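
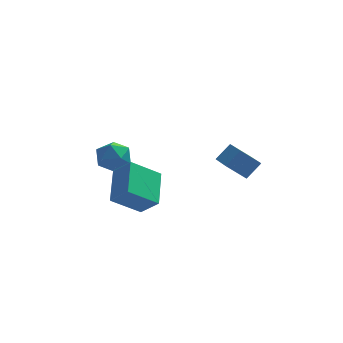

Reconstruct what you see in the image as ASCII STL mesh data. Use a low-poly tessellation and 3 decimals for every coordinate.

solid 
facet normal -0.441 0.335 0.833
outer loop
vertex -4.18 1.774 0.233
vertex -3.415 1.327 0.818
vertex -3.305 2.326 0.474
endloop
endfacet
facet normal -0.566 0.773 0.285
outer loop
vertex -4.18 1.774 0.233
vertex -3.305 2.326 0.474
vertex -3.717 2.384 -0.503
endloop
endfacet
facet normal -0.888 0.397 -0.230
outer loop
vertex -4.18 1.774 0.233
vertex -3.717 2.384 -0.503
vertex -4.081 1.42 -0.763
endloop
endfacet
facet normal -0.962 -0.273 0.002
outer loop
vertex -4.18 1.774 0.233
vertex -4.081 1.42 -0.763
vertex -3.894 0.767 0.053
endloop
endfacet
facet normal -0.685 -0.312 0.658
outer loop
vertex -4.18 1.774 0.233
vertex -3.894 0.767 0.053
vertex -3.415 1.327 0.818
endloop
endfacet
facet normal 0.063 0.997 0.032
outer loop
vertex -3.717 2.384 -0.503
vertex -3.305 2.326 0.474
vertex -2.666 2.313 -0.373
endloop
endfacet
facet normal 0.266 0.287 0.920
outer loop
vertex -3.305 2.326 0.474
vertex -3.415 1.327 0.818
vertex -2.479 1.66 0.443
endloop
endfacet
facet normal -0.130 -0.759 0.637
outer loop
vertex -3.415 1.327 0.818
vertex -3.894 0.767 0.053
vertex -2.843 0.696 0.183
endloop
endfacet
facet normal -0.578 -0.697 -0.425
outer loop
vertex -3.894 0.767 0.053
vertex -4.081 1.42 -0.763
vertex -3.255 0.754 -0.794
endloop
endfacet
facet normal -0.458 0.389 -0.799
outer loop
vertex -4.081 1.42 -0.763
vertex -3.717 2.384 -0.503
vertex -3.145 1.753 -1.138
endloop
endfacet
facet normal 0.962 0.273 -0.002
outer loop
vertex -2.38 1.306 -0.553
vertex -2.666 2.313 -0.373
vertex -2.479 1.66 0.443
endloop
endfacet
facet normal 0.888 -0.397 0.230
outer loop
vertex -2.38 1.306 -0.553
vertex -2.479 1.66 0.443
vertex -2.843 0.696 0.183
endloop
endfacet
facet normal 0.566 -0.773 -0.285
outer loop
vertex -2.38 1.306 -0.553
vertex -2.843 0.696 0.183
vertex -3.255 0.754 -0.794
endloop
endfacet
facet normal 0.441 -0.335 -0.833
outer loop
vertex -2.38 1.306 -0.553
vertex -3.255 0.754 -0.794
vertex -3.145 1.753 -1.138
endloop
endfacet
facet normal 0.685 0.312 -0.658
outer loop
vertex -2.38 1.306 -0.553
vertex -3.145 1.753 -1.138
vertex -2.666 2.313 -0.373
endloop
endfacet
facet normal 0.578 0.697 0.425
outer loop
vertex -2.479 1.66 0.443
vertex -2.666 2.313 -0.373
vertex -3.305 2.326 0.474
endloop
endfacet
facet normal 0.458 -0.389 0.799
outer loop
vertex -2.843 0.696 0.183
vertex -2.479 1.66 0.443
vertex -3.415 1.327 0.818
endloop
endfacet
facet normal -0.063 -0.997 -0.032
outer loop
vertex -3.255 0.754 -0.794
vertex -2.843 0.696 0.183
vertex -3.894 0.767 0.053
endloop
endfacet
facet normal -0.266 -0.287 -0.920
outer loop
vertex -3.145 1.753 -1.138
vertex -3.255 0.754 -0.794
vertex -4.081 1.42 -0.763
endloop
endfacet
facet normal 0.130 0.759 -0.637
outer loop
vertex -2.666 2.313 -0.373
vertex -3.145 1.753 -1.138
vertex -3.717 2.384 -0.503
endloop
endfacet
facet normal -0.644 0.356 -0.677
outer loop
vertex -3.049 -3.027 1.477
vertex -1.581 -2.52 0.348
vertex -3.114 -4.945 0.531
endloop
endfacet
facet normal -0.764 -0.264 0.588
outer loop
vertex -2.219 -5.44 1.472
vertex -3.049 -3.027 1.477
vertex -3.114 -4.945 0.531
endloop
endfacet
facet normal -0.644 0.356 -0.677
outer loop
vertex -3.114 -4.945 0.531
vertex -1.581 -2.52 0.348
vertex -1.646 -4.438 -0.598
endloop
endfacet
facet normal -0.031 -0.896 -0.442
outer loop
vertex -1.646 -4.438 -0.598
vertex -2.219 -5.44 1.472
vertex -3.114 -4.945 0.531
endloop
endfacet
facet normal 0.031 0.896 0.442
outer loop
vertex -3.049 -3.027 1.477
vertex -0.686 -3.015 1.289
vertex -1.581 -2.52 0.348
endloop
endfacet
facet normal -0.764 -0.264 0.588
outer loop
vertex -2.154 -3.522 2.418
vertex -3.049 -3.027 1.477
vertex -2.219 -5.44 1.472
endloop
endfacet
facet normal 0.031 0.896 0.442
outer loop
vertex -2.154 -3.522 2.418
vertex -0.686 -3.015 1.289
vertex -3.049 -3.027 1.477
endloop
endfacet
facet normal 0.764 0.264 -0.588
outer loop
vertex -1.581 -2.52 0.348
vertex -0.686 -3.015 1.289
vertex -1.646 -4.438 -0.598
endloop
endfacet
facet normal -0.031 -0.896 -0.442
outer loop
vertex -0.751 -4.933 0.343
vertex -2.219 -5.44 1.472
vertex -1.646 -4.438 -0.598
endloop
endfacet
facet normal 0.764 0.264 -0.588
outer loop
vertex -1.646 -4.438 -0.598
vertex -0.686 -3.015 1.289
vertex -0.751 -4.933 0.343
endloop
endfacet
facet normal 0.644 -0.356 0.677
outer loop
vertex -0.751 -4.933 0.343
vertex -2.154 -3.522 2.418
vertex -2.219 -5.44 1.472
endloop
endfacet
facet normal 0.644 -0.356 0.677
outer loop
vertex -0.686 -3.015 1.289
vertex -2.154 -3.522 2.418
vertex -0.751 -4.933 0.343
endloop
endfacet
facet normal -0.604 -0.380 -0.700
outer loop
vertex 2.491 -3.444 2.128
vertex 1.999 -1.873 1.701
vertex 3.508 -3.375 1.213
endloop
endfacet
facet normal 0.289 -0.924 0.252
outer loop
vertex 4.221 -2.927 2.039
vertex 2.491 -3.444 2.128
vertex 3.508 -3.375 1.213
endloop
endfacet
facet normal -0.605 -0.380 -0.700
outer loop
vertex 3.508 -3.375 1.213
vertex 1.999 -1.873 1.701
vertex 3.016 -1.804 0.785
endloop
endfacet
facet normal 0.742 0.050 -0.668
outer loop
vertex 3.016 -1.804 0.785
vertex 4.221 -2.927 2.039
vertex 3.508 -3.375 1.213
endloop
endfacet
facet normal -0.742 -0.051 0.668
outer loop
vertex 2.491 -3.444 2.128
vertex 2.712 -1.425 2.527
vertex 1.999 -1.873 1.701
endloop
endfacet
facet normal 0.289 -0.924 0.251
outer loop
vertex 3.204 -2.996 2.955
vertex 2.491 -3.444 2.128
vertex 4.221 -2.927 2.039
endloop
endfacet
facet normal -0.743 -0.051 0.668
outer loop
vertex 3.204 -2.996 2.955
vertex 2.712 -1.425 2.527
vertex 2.491 -3.444 2.128
endloop
endfacet
facet normal -0.289 0.924 -0.251
outer loop
vertex 1.999 -1.873 1.701
vertex 2.712 -1.425 2.527
vertex 3.016 -1.804 0.785
endloop
endfacet
facet normal 0.743 0.051 -0.668
outer loop
vertex 3.729 -1.356 1.612
vertex 4.221 -2.927 2.039
vertex 3.016 -1.804 0.785
endloop
endfacet
facet normal -0.289 0.924 -0.251
outer loop
vertex 3.016 -1.804 0.785
vertex 2.712 -1.425 2.527
vertex 3.729 -1.356 1.612
endloop
endfacet
facet normal 0.605 0.380 0.700
outer loop
vertex 3.729 -1.356 1.612
vertex 3.204 -2.996 2.955
vertex 4.221 -2.927 2.039
endloop
endfacet
facet normal 0.604 0.380 0.700
outer loop
vertex 2.712 -1.425 2.527
vertex 3.204 -2.996 2.955
vertex 3.729 -1.356 1.612
endloop
endfacet

endsolid


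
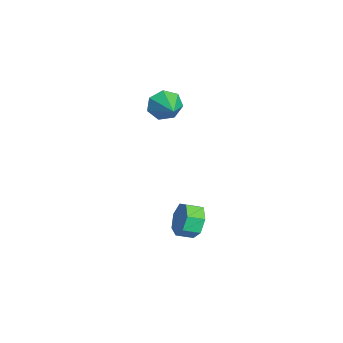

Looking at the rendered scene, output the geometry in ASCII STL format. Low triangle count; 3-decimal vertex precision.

solid 
facet normal -0.090 0.933 -0.349
outer loop
vertex 0.713 0.302 -4.839
vertex 0.125 0.561 -3.996
vertex 1.177 0.619 -4.111
endloop
endfacet
facet normal 0.859 -0.105 -0.502
outer loop
vertex 0.713 0.302 -4.839
vertex 1.177 0.619 -4.111
vertex 0.804 -0.64 -4.486
endloop
endfacet
facet normal 0.859 -0.105 -0.501
outer loop
vertex 0.804 -0.64 -4.486
vertex 1.177 0.619 -4.111
vertex 1.267 -0.323 -3.758
endloop
endfacet
facet normal 0.089 -0.933 0.349
outer loop
vertex 0.804 -0.64 -4.486
vertex 1.267 -0.323 -3.758
vertex 0.215 -0.381 -3.644
endloop
endfacet
facet normal -0.090 0.933 -0.350
outer loop
vertex 1.177 0.619 -4.111
vertex 0.125 0.561 -3.996
vertex 0.848 0.893 -3.296
endloop
endfacet
facet normal 0.930 0.204 0.307
outer loop
vertex 1.177 0.619 -4.111
vertex 0.848 0.893 -3.296
vertex 1.267 -0.323 -3.758
endloop
endfacet
facet normal 0.930 0.204 0.306
outer loop
vertex 1.267 -0.323 -3.758
vertex 0.848 0.893 -3.296
vertex 0.939 -0.049 -2.944
endloop
endfacet
facet normal 0.089 -0.933 0.350
outer loop
vertex 1.267 -0.323 -3.758
vertex 0.939 -0.049 -2.944
vertex 0.215 -0.381 -3.644
endloop
endfacet
facet normal -0.090 0.933 -0.349
outer loop
vertex 0.848 0.893 -3.296
vertex 0.125 0.561 -3.996
vertex -0.025 0.916 -3.009
endloop
endfacet
facet normal 0.300 0.359 0.884
outer loop
vertex 0.848 0.893 -3.296
vertex -0.025 0.916 -3.009
vertex 0.939 -0.049 -2.944
endloop
endfacet
facet normal 0.301 0.360 0.883
outer loop
vertex 0.939 -0.049 -2.944
vertex -0.025 0.916 -3.009
vertex 0.065 -0.026 -2.656
endloop
endfacet
facet normal 0.090 -0.933 0.349
outer loop
vertex 0.939 -0.049 -2.944
vertex 0.065 -0.026 -2.656
vertex 0.215 -0.381 -3.644
endloop
endfacet
facet normal -0.089 0.933 -0.349
outer loop
vertex -0.025 0.916 -3.009
vertex 0.125 0.561 -3.996
vertex -0.786 0.673 -3.465
endloop
endfacet
facet normal -0.555 0.245 0.795
outer loop
vertex -0.025 0.916 -3.009
vertex -0.786 0.673 -3.465
vertex 0.065 -0.026 -2.656
endloop
endfacet
facet normal -0.555 0.244 0.795
outer loop
vertex 0.065 -0.026 -2.656
vertex -0.786 0.673 -3.465
vertex -0.695 -0.269 -3.112
endloop
endfacet
facet normal 0.089 -0.933 0.349
outer loop
vertex 0.065 -0.026 -2.656
vertex -0.695 -0.269 -3.112
vertex 0.215 -0.381 -3.644
endloop
endfacet
facet normal -0.089 0.933 -0.350
outer loop
vertex -0.786 0.673 -3.465
vertex 0.125 0.561 -3.996
vertex -0.861 0.345 -4.321
endloop
endfacet
facet normal -0.993 -0.055 0.108
outer loop
vertex -0.786 0.673 -3.465
vertex -0.861 0.345 -4.321
vertex -0.695 -0.269 -3.112
endloop
endfacet
facet normal -0.993 -0.055 0.108
outer loop
vertex -0.695 -0.269 -3.112
vertex -0.861 0.345 -4.321
vertex -0.77 -0.597 -3.969
endloop
endfacet
facet normal 0.089 -0.933 0.349
outer loop
vertex -0.695 -0.269 -3.112
vertex -0.77 -0.597 -3.969
vertex 0.215 -0.381 -3.644
endloop
endfacet
facet normal -0.089 0.933 -0.349
outer loop
vertex -0.861 0.345 -4.321
vertex 0.125 0.561 -3.996
vertex -0.194 0.18 -4.933
endloop
endfacet
facet normal -0.683 -0.313 -0.660
outer loop
vertex -0.861 0.345 -4.321
vertex -0.194 0.18 -4.933
vertex -0.77 -0.597 -3.969
endloop
endfacet
facet normal -0.682 -0.313 -0.660
outer loop
vertex -0.77 -0.597 -3.969
vertex -0.194 0.18 -4.933
vertex -0.103 -0.762 -4.58
endloop
endfacet
facet normal 0.089 -0.933 0.349
outer loop
vertex -0.77 -0.597 -3.969
vertex -0.103 -0.762 -4.58
vertex 0.215 -0.381 -3.644
endloop
endfacet
facet normal -0.089 0.933 -0.349
outer loop
vertex -0.194 0.18 -4.933
vertex 0.125 0.561 -3.996
vertex 0.713 0.302 -4.839
endloop
endfacet
facet normal 0.142 -0.335 -0.931
outer loop
vertex -0.194 0.18 -4.933
vertex 0.713 0.302 -4.839
vertex -0.103 -0.762 -4.58
endloop
endfacet
facet normal 0.142 -0.335 -0.931
outer loop
vertex -0.103 -0.762 -4.58
vertex 0.713 0.302 -4.839
vertex 0.804 -0.64 -4.486
endloop
endfacet
facet normal 0.089 -0.933 0.349
outer loop
vertex -0.103 -0.762 -4.58
vertex 0.804 -0.64 -4.486
vertex 0.215 -0.381 -3.644
endloop
endfacet
facet normal -0.937 -0.171 -0.306
outer loop
vertex -2.998 -1.153 2.002
vertex -3.35 -0.781 2.873
vertex -3.158 -0.291 2.01
endloop
endfacet
facet normal 0.697 0.136 -0.704
outer loop
vertex -2.998 -1.153 2.002
vertex -3.158 -0.291 2.01
vertex -1.71 -0.479 3.407
endloop
endfacet
facet normal -0.937 -0.171 -0.306
outer loop
vertex -3.158 -0.291 2.01
vertex -3.35 -0.781 2.873
vertex -3.463 0.202 2.668
endloop
endfacet
facet normal 0.470 0.797 -0.380
outer loop
vertex -3.158 -0.291 2.01
vertex -3.463 0.202 2.668
vertex -1.71 -0.479 3.407
endloop
endfacet
facet normal -0.937 -0.171 -0.305
outer loop
vertex -3.463 0.202 2.668
vertex -3.35 -0.781 2.873
vertex -3.682 -0.045 3.48
endloop
endfacet
facet normal 0.214 0.917 0.337
outer loop
vertex -3.463 0.202 2.668
vertex -3.682 -0.045 3.48
vertex -1.71 -0.479 3.407
endloop
endfacet
facet normal -0.937 -0.171 -0.305
outer loop
vertex -3.682 -0.045 3.48
vertex -3.35 -0.781 2.873
vertex -3.651 -0.846 3.835
endloop
endfacet
facet normal 0.123 0.406 0.906
outer loop
vertex -3.682 -0.045 3.48
vertex -3.651 -0.846 3.835
vertex -1.71 -0.479 3.407
endloop
endfacet
facet normal -0.937 -0.173 -0.305
outer loop
vertex -3.651 -0.846 3.835
vertex -3.35 -0.781 2.873
vertex -3.392 -1.597 3.465
endloop
endfacet
facet normal 0.264 -0.351 0.898
outer loop
vertex -3.651 -0.846 3.835
vertex -3.392 -1.597 3.465
vertex -1.71 -0.479 3.407
endloop
endfacet
facet normal -0.937 -0.173 -0.304
outer loop
vertex -3.392 -1.597 3.465
vertex -3.35 -0.781 2.873
vertex -3.102 -1.734 2.65
endloop
endfacet
facet normal 0.532 -0.784 0.321
outer loop
vertex -3.392 -1.597 3.465
vertex -3.102 -1.734 2.65
vertex -1.71 -0.479 3.407
endloop
endfacet
facet normal -0.937 -0.172 -0.305
outer loop
vertex -3.102 -1.734 2.65
vertex -3.35 -0.781 2.873
vertex -2.998 -1.153 2.002
endloop
endfacet
facet normal 0.724 -0.567 -0.392
outer loop
vertex -3.102 -1.734 2.65
vertex -2.998 -1.153 2.002
vertex -1.71 -0.479 3.407
endloop
endfacet

endsolid


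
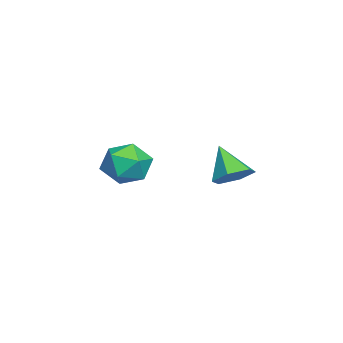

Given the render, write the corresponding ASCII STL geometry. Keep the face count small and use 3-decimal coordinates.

solid 
facet normal 0.459 0.426 -0.780
outer loop
vertex 2.778 1.962 1.487
vertex 2.465 2.466 1.578
vertex 2.995 2.389 1.848
endloop
endfacet
facet normal 0.539 -0.686 0.488
outer loop
vertex 2.778 1.962 1.487
vertex 2.995 2.389 1.848
vertex 1.955 1.994 2.442
endloop
endfacet
facet normal 0.459 0.425 -0.780
outer loop
vertex 2.995 2.389 1.848
vertex 2.465 2.466 1.578
vertex 2.683 2.893 1.939
endloop
endfacet
facet normal 0.456 0.123 0.881
outer loop
vertex 2.995 2.389 1.848
vertex 2.683 2.893 1.939
vertex 1.955 1.994 2.442
endloop
endfacet
facet normal 0.460 0.424 -0.780
outer loop
vertex 2.683 2.893 1.939
vertex 2.465 2.466 1.578
vertex 2.153 2.97 1.668
endloop
endfacet
facet normal -0.279 0.631 0.724
outer loop
vertex 2.683 2.893 1.939
vertex 2.153 2.97 1.668
vertex 1.955 1.994 2.442
endloop
endfacet
facet normal 0.462 0.425 -0.779
outer loop
vertex 2.153 2.97 1.668
vertex 2.465 2.466 1.578
vertex 1.936 2.544 1.307
endloop
endfacet
facet normal -0.929 0.326 0.174
outer loop
vertex 2.153 2.97 1.668
vertex 1.936 2.544 1.307
vertex 1.955 1.994 2.442
endloop
endfacet
facet normal 0.461 0.426 -0.778
outer loop
vertex 1.936 2.544 1.307
vertex 2.465 2.466 1.578
vertex 2.248 2.04 1.216
endloop
endfacet
facet normal -0.847 -0.484 -0.221
outer loop
vertex 1.936 2.544 1.307
vertex 2.248 2.04 1.216
vertex 1.955 1.994 2.442
endloop
endfacet
facet normal 0.461 0.427 -0.778
outer loop
vertex 2.248 2.04 1.216
vertex 2.465 2.466 1.578
vertex 2.778 1.962 1.487
endloop
endfacet
facet normal -0.113 -0.992 -0.064
outer loop
vertex 2.248 2.04 1.216
vertex 2.778 1.962 1.487
vertex 1.955 1.994 2.442
endloop
endfacet
facet normal 0.103 0.741 0.664
outer loop
vertex 0.567 0.008 1.382
vertex 0.699 -0.507 1.936
vertex 1.284 -0.223 1.528
endloop
endfacet
facet normal 0.304 0.953 0.013
outer loop
vertex 0.567 0.008 1.382
vertex 1.284 -0.223 1.528
vertex 1.049 -0.138 0.803
endloop
endfacet
facet normal -0.250 0.869 -0.427
outer loop
vertex 0.567 0.008 1.382
vertex 1.049 -0.138 0.803
vertex 0.318 -0.369 0.761
endloop
endfacet
facet normal -0.795 0.605 -0.049
outer loop
vertex 0.567 0.008 1.382
vertex 0.318 -0.369 0.761
vertex 0.102 -0.596 1.462
endloop
endfacet
facet normal -0.576 0.526 0.626
outer loop
vertex 0.567 0.008 1.382
vertex 0.102 -0.596 1.462
vertex 0.699 -0.507 1.936
endloop
endfacet
facet normal 0.829 0.520 -0.208
outer loop
vertex 1.049 -0.138 0.803
vertex 1.284 -0.223 1.528
vertex 1.478 -0.744 0.998
endloop
endfacet
facet normal 0.503 0.179 0.846
outer loop
vertex 1.284 -0.223 1.528
vertex 0.699 -0.507 1.936
vertex 1.262 -0.971 1.699
endloop
endfacet
facet normal -0.597 -0.170 0.784
outer loop
vertex 0.699 -0.507 1.936
vertex 0.102 -0.596 1.462
vertex 0.531 -1.202 1.657
endloop
endfacet
facet normal -0.951 -0.042 -0.307
outer loop
vertex 0.102 -0.596 1.462
vertex 0.318 -0.369 0.761
vertex 0.296 -1.117 0.932
endloop
endfacet
facet normal -0.069 0.386 -0.920
outer loop
vertex 0.318 -0.369 0.761
vertex 1.049 -0.138 0.803
vertex 0.881 -0.833 0.524
endloop
endfacet
facet normal 0.795 -0.605 0.049
outer loop
vertex 1.013 -1.348 1.078
vertex 1.478 -0.744 0.998
vertex 1.262 -0.971 1.699
endloop
endfacet
facet normal 0.250 -0.869 0.427
outer loop
vertex 1.013 -1.348 1.078
vertex 1.262 -0.971 1.699
vertex 0.531 -1.202 1.657
endloop
endfacet
facet normal -0.304 -0.953 -0.013
outer loop
vertex 1.013 -1.348 1.078
vertex 0.531 -1.202 1.657
vertex 0.296 -1.117 0.932
endloop
endfacet
facet normal -0.103 -0.741 -0.664
outer loop
vertex 1.013 -1.348 1.078
vertex 0.296 -1.117 0.932
vertex 0.881 -0.833 0.524
endloop
endfacet
facet normal 0.576 -0.526 -0.626
outer loop
vertex 1.013 -1.348 1.078
vertex 0.881 -0.833 0.524
vertex 1.478 -0.744 0.998
endloop
endfacet
facet normal 0.951 0.042 0.307
outer loop
vertex 1.262 -0.971 1.699
vertex 1.478 -0.744 0.998
vertex 1.284 -0.223 1.528
endloop
endfacet
facet normal 0.069 -0.386 0.920
outer loop
vertex 0.531 -1.202 1.657
vertex 1.262 -0.971 1.699
vertex 0.699 -0.507 1.936
endloop
endfacet
facet normal -0.829 -0.520 0.208
outer loop
vertex 0.296 -1.117 0.932
vertex 0.531 -1.202 1.657
vertex 0.102 -0.596 1.462
endloop
endfacet
facet normal -0.503 -0.179 -0.846
outer loop
vertex 0.881 -0.833 0.524
vertex 0.296 -1.117 0.932
vertex 0.318 -0.369 0.761
endloop
endfacet
facet normal 0.597 0.170 -0.784
outer loop
vertex 1.478 -0.744 0.998
vertex 0.881 -0.833 0.524
vertex 1.049 -0.138 0.803
endloop
endfacet

endsolid


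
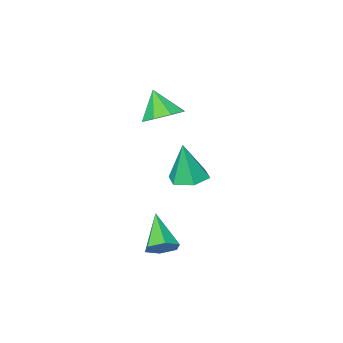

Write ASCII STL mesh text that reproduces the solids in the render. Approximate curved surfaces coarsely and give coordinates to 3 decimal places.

solid 
facet normal -0.126 0.073 -0.989
outer loop
vertex -0.059 -2.673 -1.561
vertex -1.022 -2.814 -1.449
vertex -0.654 -1.906 -1.429
endloop
endfacet
facet normal 0.774 0.546 0.320
outer loop
vertex -0.059 -2.673 -1.561
vertex -0.654 -1.906 -1.429
vertex -0.758 -2.966 0.629
endloop
endfacet
facet normal -0.126 0.073 -0.989
outer loop
vertex -0.654 -1.906 -1.429
vertex -1.022 -2.814 -1.449
vertex -1.618 -2.047 -1.317
endloop
endfacet
facet normal -0.077 0.888 0.453
outer loop
vertex -0.654 -1.906 -1.429
vertex -1.618 -2.047 -1.317
vertex -0.758 -2.966 0.629
endloop
endfacet
facet normal -0.126 0.072 -0.989
outer loop
vertex -1.618 -2.047 -1.317
vertex -1.022 -2.814 -1.449
vertex -1.986 -2.955 -1.336
endloop
endfacet
facet normal -0.804 0.315 0.504
outer loop
vertex -1.618 -2.047 -1.317
vertex -1.986 -2.955 -1.336
vertex -0.758 -2.966 0.629
endloop
endfacet
facet normal -0.127 0.072 -0.989
outer loop
vertex -1.986 -2.955 -1.336
vertex -1.022 -2.814 -1.449
vertex -1.391 -3.722 -1.468
endloop
endfacet
facet normal -0.680 -0.600 0.422
outer loop
vertex -1.986 -2.955 -1.336
vertex -1.391 -3.722 -1.468
vertex -0.758 -2.966 0.629
endloop
endfacet
facet normal -0.127 0.072 -0.989
outer loop
vertex -1.391 -3.722 -1.468
vertex -1.022 -2.814 -1.449
vertex -0.427 -3.581 -1.581
endloop
endfacet
facet normal 0.172 -0.942 0.288
outer loop
vertex -1.391 -3.722 -1.468
vertex -0.427 -3.581 -1.581
vertex -0.758 -2.966 0.629
endloop
endfacet
facet normal -0.126 0.073 -0.989
outer loop
vertex -0.427 -3.581 -1.581
vertex -1.022 -2.814 -1.449
vertex -0.059 -2.673 -1.561
endloop
endfacet
facet normal 0.898 -0.369 0.237
outer loop
vertex -0.427 -3.581 -1.581
vertex -0.059 -2.673 -1.561
vertex -0.758 -2.966 0.629
endloop
endfacet
facet normal -0.009 0.525 -0.851
outer loop
vertex 1.533 -1.823 3.391
vertex 0.683 -2.323 3.091
vertex 0.872 -1.46 3.622
endloop
endfacet
facet normal 0.469 0.335 0.817
outer loop
vertex 1.533 -1.823 3.391
vertex 0.872 -1.46 3.622
vertex 0.697 -3.137 4.409
endloop
endfacet
facet normal -0.008 0.525 -0.851
outer loop
vertex 0.872 -1.46 3.622
vertex 0.683 -2.323 3.091
vertex 0.1 -1.603 3.541
endloop
endfacet
facet normal -0.173 0.433 0.885
outer loop
vertex 0.872 -1.46 3.622
vertex 0.1 -1.603 3.541
vertex 0.697 -3.137 4.409
endloop
endfacet
facet normal -0.008 0.525 -0.851
outer loop
vertex 0.1 -1.603 3.541
vertex 0.683 -2.323 3.091
vertex -0.329 -2.167 3.197
endloop
endfacet
facet normal -0.710 0.117 0.694
outer loop
vertex 0.1 -1.603 3.541
vertex -0.329 -2.167 3.197
vertex 0.697 -3.137 4.409
endloop
endfacet
facet normal -0.008 0.526 -0.850
outer loop
vertex -0.329 -2.167 3.197
vertex 0.683 -2.323 3.091
vertex -0.166 -2.822 2.79
endloop
endfacet
facet normal -0.829 -0.429 0.358
outer loop
vertex -0.329 -2.167 3.197
vertex -0.166 -2.822 2.79
vertex 0.697 -3.137 4.409
endloop
endfacet
facet normal -0.007 0.526 -0.851
outer loop
vertex -0.166 -2.822 2.79
vertex 0.683 -2.323 3.091
vertex 0.495 -3.185 2.56
endloop
endfacet
facet normal -0.460 -0.885 0.073
outer loop
vertex -0.166 -2.822 2.79
vertex 0.495 -3.185 2.56
vertex 0.697 -3.137 4.409
endloop
endfacet
facet normal -0.009 0.526 -0.850
outer loop
vertex 0.495 -3.185 2.56
vertex 0.683 -2.323 3.091
vertex 1.267 -3.042 2.64
endloop
endfacet
facet normal 0.182 -0.983 0.006
outer loop
vertex 0.495 -3.185 2.56
vertex 1.267 -3.042 2.64
vertex 0.697 -3.137 4.409
endloop
endfacet
facet normal -0.008 0.526 -0.850
outer loop
vertex 1.267 -3.042 2.64
vertex 0.683 -2.323 3.091
vertex 1.696 -2.478 2.985
endloop
endfacet
facet normal 0.719 -0.667 0.196
outer loop
vertex 1.267 -3.042 2.64
vertex 1.696 -2.478 2.985
vertex 0.697 -3.137 4.409
endloop
endfacet
facet normal -0.009 0.525 -0.851
outer loop
vertex 1.696 -2.478 2.985
vertex 0.683 -2.323 3.091
vertex 1.533 -1.823 3.391
endloop
endfacet
facet normal 0.838 -0.121 0.532
outer loop
vertex 1.696 -2.478 2.985
vertex 1.533 -1.823 3.391
vertex 0.697 -3.137 4.409
endloop
endfacet
facet normal 0.302 0.716 -0.629
outer loop
vertex 4.083 1.385 -2.454
vertex 3.538 1.865 -2.169
vertex 4.249 1.847 -1.848
endloop
endfacet
facet normal 0.780 -0.582 0.230
outer loop
vertex 4.083 1.385 -2.454
vertex 4.249 1.847 -1.848
vertex 2.942 0.455 -0.931
endloop
endfacet
facet normal 0.302 0.716 -0.629
outer loop
vertex 4.249 1.847 -1.848
vertex 3.538 1.865 -2.169
vertex 3.704 2.327 -1.563
endloop
endfacet
facet normal 0.515 0.078 0.853
outer loop
vertex 4.249 1.847 -1.848
vertex 3.704 2.327 -1.563
vertex 2.942 0.455 -0.931
endloop
endfacet
facet normal 0.304 0.715 -0.629
outer loop
vertex 3.704 2.327 -1.563
vertex 3.538 1.865 -2.169
vertex 2.994 2.346 -1.885
endloop
endfacet
facet normal -0.364 0.428 0.828
outer loop
vertex 3.704 2.327 -1.563
vertex 2.994 2.346 -1.885
vertex 2.942 0.455 -0.931
endloop
endfacet
facet normal 0.304 0.715 -0.629
outer loop
vertex 2.994 2.346 -1.885
vertex 3.538 1.865 -2.169
vertex 2.828 1.884 -2.491
endloop
endfacet
facet normal -0.977 0.117 0.178
outer loop
vertex 2.994 2.346 -1.885
vertex 2.828 1.884 -2.491
vertex 2.942 0.455 -0.931
endloop
endfacet
facet normal 0.304 0.716 -0.628
outer loop
vertex 2.828 1.884 -2.491
vertex 3.538 1.865 -2.169
vertex 3.372 1.403 -2.776
endloop
endfacet
facet normal -0.713 -0.542 -0.445
outer loop
vertex 2.828 1.884 -2.491
vertex 3.372 1.403 -2.776
vertex 2.942 0.455 -0.931
endloop
endfacet
facet normal 0.303 0.717 -0.628
outer loop
vertex 3.372 1.403 -2.776
vertex 3.538 1.865 -2.169
vertex 4.083 1.385 -2.454
endloop
endfacet
facet normal 0.167 -0.892 -0.419
outer loop
vertex 3.372 1.403 -2.776
vertex 4.083 1.385 -2.454
vertex 2.942 0.455 -0.931
endloop
endfacet

endsolid


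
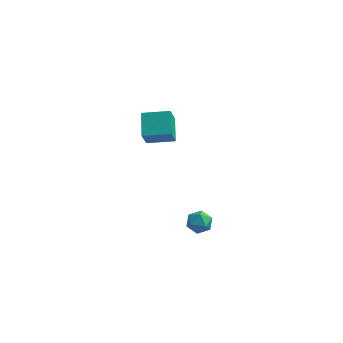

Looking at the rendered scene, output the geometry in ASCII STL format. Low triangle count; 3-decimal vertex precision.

solid 
facet normal -0.967 -0.199 -0.156
outer loop
vertex -4.217 2.491 1.677
vertex -4.636 3.886 2.495
vertex -4.168 3.256 0.399
endloop
endfacet
facet normal 0.251 -0.835 -0.490
outer loop
vertex -2.524 3.594 0.665
vertex -4.217 2.491 1.677
vertex -4.168 3.256 0.399
endloop
endfacet
facet normal -0.967 -0.199 -0.156
outer loop
vertex -4.168 3.256 0.399
vertex -4.636 3.886 2.495
vertex -4.587 4.65 1.217
endloop
endfacet
facet normal 0.033 0.513 -0.858
outer loop
vertex -4.587 4.65 1.217
vertex -2.524 3.594 0.665
vertex -4.168 3.256 0.399
endloop
endfacet
facet normal -0.033 -0.513 0.858
outer loop
vertex -4.217 2.491 1.677
vertex -2.992 4.224 2.761
vertex -4.636 3.886 2.495
endloop
endfacet
facet normal 0.251 -0.835 -0.490
outer loop
vertex -2.573 2.83 1.943
vertex -4.217 2.491 1.677
vertex -2.524 3.594 0.665
endloop
endfacet
facet normal -0.033 -0.513 0.858
outer loop
vertex -2.573 2.83 1.943
vertex -2.992 4.224 2.761
vertex -4.217 2.491 1.677
endloop
endfacet
facet normal -0.251 0.835 0.490
outer loop
vertex -4.636 3.886 2.495
vertex -2.992 4.224 2.761
vertex -4.587 4.65 1.217
endloop
endfacet
facet normal 0.033 0.513 -0.858
outer loop
vertex -2.943 4.989 1.483
vertex -2.524 3.594 0.665
vertex -4.587 4.65 1.217
endloop
endfacet
facet normal -0.251 0.835 0.490
outer loop
vertex -4.587 4.65 1.217
vertex -2.992 4.224 2.761
vertex -2.943 4.989 1.483
endloop
endfacet
facet normal 0.967 0.199 0.156
outer loop
vertex -2.943 4.989 1.483
vertex -2.573 2.83 1.943
vertex -2.524 3.594 0.665
endloop
endfacet
facet normal 0.967 0.199 0.156
outer loop
vertex -2.992 4.224 2.761
vertex -2.573 2.83 1.943
vertex -2.943 4.989 1.483
endloop
endfacet
facet normal -0.639 0.691 0.338
outer loop
vertex 0.254 -3.156 0.404
vertex 0.122 -3.593 1.047
vertex 0.701 -3.057 1.046
endloop
endfacet
facet normal -0.130 0.990 -0.062
outer loop
vertex 0.254 -3.156 0.404
vertex 0.701 -3.057 1.046
vertex 1.033 -3.058 0.33
endloop
endfacet
facet normal -0.154 0.689 -0.708
outer loop
vertex 0.254 -3.156 0.404
vertex 1.033 -3.058 0.33
vertex 0.66 -3.595 -0.111
endloop
endfacet
facet normal -0.677 0.204 -0.708
outer loop
vertex 0.254 -3.156 0.404
vertex 0.66 -3.595 -0.111
vertex 0.097 -3.925 0.332
endloop
endfacet
facet normal -0.977 0.205 -0.061
outer loop
vertex 0.254 -3.156 0.404
vertex 0.097 -3.925 0.332
vertex 0.122 -3.593 1.047
endloop
endfacet
facet normal 0.502 0.833 0.232
outer loop
vertex 1.033 -3.058 0.33
vertex 0.701 -3.057 1.046
vertex 1.383 -3.435 0.928
endloop
endfacet
facet normal -0.322 0.350 0.880
outer loop
vertex 0.701 -3.057 1.046
vertex 0.122 -3.593 1.047
vertex 0.82 -3.765 1.371
endloop
endfacet
facet normal -0.869 -0.437 0.233
outer loop
vertex 0.122 -3.593 1.047
vertex 0.097 -3.925 0.332
vertex 0.447 -4.302 0.93
endloop
endfacet
facet normal -0.383 -0.438 -0.813
outer loop
vertex 0.097 -3.925 0.332
vertex 0.66 -3.595 -0.111
vertex 0.779 -4.303 0.214
endloop
endfacet
facet normal 0.464 0.347 -0.815
outer loop
vertex 0.66 -3.595 -0.111
vertex 1.033 -3.058 0.33
vertex 1.358 -3.767 0.213
endloop
endfacet
facet normal 0.677 -0.204 0.708
outer loop
vertex 1.226 -4.204 0.856
vertex 1.383 -3.435 0.928
vertex 0.82 -3.765 1.371
endloop
endfacet
facet normal 0.154 -0.689 0.708
outer loop
vertex 1.226 -4.204 0.856
vertex 0.82 -3.765 1.371
vertex 0.447 -4.302 0.93
endloop
endfacet
facet normal 0.130 -0.990 0.062
outer loop
vertex 1.226 -4.204 0.856
vertex 0.447 -4.302 0.93
vertex 0.779 -4.303 0.214
endloop
endfacet
facet normal 0.639 -0.691 -0.338
outer loop
vertex 1.226 -4.204 0.856
vertex 0.779 -4.303 0.214
vertex 1.358 -3.767 0.213
endloop
endfacet
facet normal 0.977 -0.205 0.061
outer loop
vertex 1.226 -4.204 0.856
vertex 1.358 -3.767 0.213
vertex 1.383 -3.435 0.928
endloop
endfacet
facet normal 0.383 0.438 0.813
outer loop
vertex 0.82 -3.765 1.371
vertex 1.383 -3.435 0.928
vertex 0.701 -3.057 1.046
endloop
endfacet
facet normal -0.464 -0.347 0.815
outer loop
vertex 0.447 -4.302 0.93
vertex 0.82 -3.765 1.371
vertex 0.122 -3.593 1.047
endloop
endfacet
facet normal -0.502 -0.833 -0.232
outer loop
vertex 0.779 -4.303 0.214
vertex 0.447 -4.302 0.93
vertex 0.097 -3.925 0.332
endloop
endfacet
facet normal 0.322 -0.350 -0.880
outer loop
vertex 1.358 -3.767 0.213
vertex 0.779 -4.303 0.214
vertex 0.66 -3.595 -0.111
endloop
endfacet
facet normal 0.869 0.437 -0.233
outer loop
vertex 1.383 -3.435 0.928
vertex 1.358 -3.767 0.213
vertex 1.033 -3.058 0.33
endloop
endfacet

endsolid


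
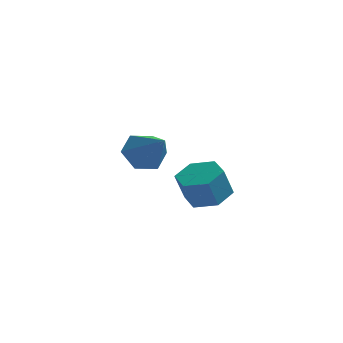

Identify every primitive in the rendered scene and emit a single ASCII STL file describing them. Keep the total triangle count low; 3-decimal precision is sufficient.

solid 
facet normal -0.568 0.542 -0.620
outer loop
vertex -1.525 3.32 -2.916
vertex -2.094 3.53 -2.211
vertex -1.366 4.077 -2.4
endloop
endfacet
facet normal 0.966 -0.029 -0.255
outer loop
vertex -1.525 3.32 -2.916
vertex -1.366 4.077 -2.4
vertex -1.066 2.55 -1.089
endloop
endfacet
facet normal -0.568 0.541 -0.620
outer loop
vertex -1.366 4.077 -2.4
vertex -2.094 3.53 -2.211
vertex -1.936 4.287 -1.695
endloop
endfacet
facet normal 0.733 0.520 0.438
outer loop
vertex -1.366 4.077 -2.4
vertex -1.936 4.287 -1.695
vertex -1.066 2.55 -1.089
endloop
endfacet
facet normal -0.568 0.541 -0.620
outer loop
vertex -1.936 4.287 -1.695
vertex -2.094 3.53 -2.211
vertex -2.663 3.74 -1.506
endloop
endfacet
facet normal -0.002 0.329 0.944
outer loop
vertex -1.936 4.287 -1.695
vertex -2.663 3.74 -1.506
vertex -1.066 2.55 -1.089
endloop
endfacet
facet normal -0.568 0.542 -0.620
outer loop
vertex -2.663 3.74 -1.506
vertex -2.094 3.53 -2.211
vertex -2.822 2.983 -2.022
endloop
endfacet
facet normal -0.505 -0.411 0.759
outer loop
vertex -2.663 3.74 -1.506
vertex -2.822 2.983 -2.022
vertex -1.066 2.55 -1.089
endloop
endfacet
facet normal -0.568 0.541 -0.620
outer loop
vertex -2.822 2.983 -2.022
vertex -2.094 3.53 -2.211
vertex -2.252 2.773 -2.727
endloop
endfacet
facet normal -0.272 -0.960 0.066
outer loop
vertex -2.822 2.983 -2.022
vertex -2.252 2.773 -2.727
vertex -1.066 2.55 -1.089
endloop
endfacet
facet normal -0.568 0.541 -0.620
outer loop
vertex -2.252 2.773 -2.727
vertex -2.094 3.53 -2.211
vertex -1.525 3.32 -2.916
endloop
endfacet
facet normal 0.464 -0.769 -0.440
outer loop
vertex -2.252 2.773 -2.727
vertex -1.525 3.32 -2.916
vertex -1.066 2.55 -1.089
endloop
endfacet
facet normal 0.233 0.267 -0.935
outer loop
vertex 2.065 -0.564 -1.925
vertex 1.211 -0.559 -2.136
vertex 1.593 0.173 -1.832
endloop
endfacet
facet normal 0.812 0.477 0.337
outer loop
vertex 2.065 -0.564 -1.925
vertex 1.593 0.173 -1.832
vertex 1.784 -0.886 -0.793
endloop
endfacet
facet normal 0.811 0.477 0.337
outer loop
vertex 1.784 -0.886 -0.793
vertex 1.593 0.173 -1.832
vertex 1.312 -0.149 -0.701
endloop
endfacet
facet normal -0.232 -0.266 0.936
outer loop
vertex 1.784 -0.886 -0.793
vertex 1.312 -0.149 -0.701
vertex 0.929 -0.881 -1.004
endloop
endfacet
facet normal 0.233 0.267 -0.935
outer loop
vertex 1.593 0.173 -1.832
vertex 1.211 -0.559 -2.136
vertex 0.739 0.178 -2.043
endloop
endfacet
facet normal -0.059 0.964 0.260
outer loop
vertex 1.593 0.173 -1.832
vertex 0.739 0.178 -2.043
vertex 1.312 -0.149 -0.701
endloop
endfacet
facet normal -0.058 0.964 0.260
outer loop
vertex 1.312 -0.149 -0.701
vertex 0.739 0.178 -2.043
vertex 0.458 -0.144 -0.911
endloop
endfacet
facet normal -0.232 -0.266 0.936
outer loop
vertex 1.312 -0.149 -0.701
vertex 0.458 -0.144 -0.911
vertex 0.929 -0.881 -1.004
endloop
endfacet
facet normal 0.232 0.267 -0.935
outer loop
vertex 0.739 0.178 -2.043
vertex 1.211 -0.559 -2.136
vertex 0.356 -0.554 -2.347
endloop
endfacet
facet normal -0.870 0.487 -0.077
outer loop
vertex 0.739 0.178 -2.043
vertex 0.356 -0.554 -2.347
vertex 0.458 -0.144 -0.911
endloop
endfacet
facet normal -0.870 0.487 -0.077
outer loop
vertex 0.458 -0.144 -0.911
vertex 0.356 -0.554 -2.347
vertex 0.075 -0.876 -1.215
endloop
endfacet
facet normal -0.233 -0.267 0.935
outer loop
vertex 0.458 -0.144 -0.911
vertex 0.075 -0.876 -1.215
vertex 0.929 -0.881 -1.004
endloop
endfacet
facet normal 0.232 0.266 -0.936
outer loop
vertex 0.356 -0.554 -2.347
vertex 1.211 -0.559 -2.136
vertex 0.828 -1.291 -2.439
endloop
endfacet
facet normal -0.811 -0.478 -0.337
outer loop
vertex 0.356 -0.554 -2.347
vertex 0.828 -1.291 -2.439
vertex 0.075 -0.876 -1.215
endloop
endfacet
facet normal -0.811 -0.477 -0.337
outer loop
vertex 0.075 -0.876 -1.215
vertex 0.828 -1.291 -2.439
vertex 0.547 -1.613 -1.308
endloop
endfacet
facet normal -0.233 -0.267 0.935
outer loop
vertex 0.075 -0.876 -1.215
vertex 0.547 -1.613 -1.308
vertex 0.929 -0.881 -1.004
endloop
endfacet
facet normal 0.232 0.266 -0.936
outer loop
vertex 0.828 -1.291 -2.439
vertex 1.211 -0.559 -2.136
vertex 1.682 -1.296 -2.229
endloop
endfacet
facet normal 0.058 -0.964 -0.260
outer loop
vertex 0.828 -1.291 -2.439
vertex 1.682 -1.296 -2.229
vertex 0.547 -1.613 -1.308
endloop
endfacet
facet normal 0.059 -0.964 -0.260
outer loop
vertex 0.547 -1.613 -1.308
vertex 1.682 -1.296 -2.229
vertex 1.401 -1.618 -1.097
endloop
endfacet
facet normal -0.233 -0.267 0.935
outer loop
vertex 0.547 -1.613 -1.308
vertex 1.401 -1.618 -1.097
vertex 0.929 -0.881 -1.004
endloop
endfacet
facet normal 0.233 0.267 -0.935
outer loop
vertex 1.682 -1.296 -2.229
vertex 1.211 -0.559 -2.136
vertex 2.065 -0.564 -1.925
endloop
endfacet
facet normal 0.870 -0.487 0.077
outer loop
vertex 1.682 -1.296 -2.229
vertex 2.065 -0.564 -1.925
vertex 1.401 -1.618 -1.097
endloop
endfacet
facet normal 0.870 -0.487 0.077
outer loop
vertex 1.401 -1.618 -1.097
vertex 2.065 -0.564 -1.925
vertex 1.784 -0.886 -0.793
endloop
endfacet
facet normal -0.232 -0.267 0.935
outer loop
vertex 1.401 -1.618 -1.097
vertex 1.784 -0.886 -0.793
vertex 0.929 -0.881 -1.004
endloop
endfacet

endsolid


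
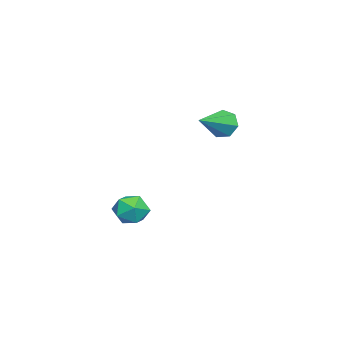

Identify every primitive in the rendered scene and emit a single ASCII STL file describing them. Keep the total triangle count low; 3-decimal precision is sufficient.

solid 
facet normal -0.884 0.310 -0.351
outer loop
vertex -1.005 4.16 2.154
vertex -1.327 3.799 2.646
vertex -1.106 4.452 2.667
endloop
endfacet
facet normal 0.718 0.656 -0.232
outer loop
vertex -1.005 4.16 2.154
vertex -1.106 4.452 2.667
vertex 0.147 3.281 3.234
endloop
endfacet
facet normal -0.883 0.310 -0.352
outer loop
vertex -1.106 4.452 2.667
vertex -1.327 3.799 2.646
vertex -1.374 4.253 3.164
endloop
endfacet
facet normal 0.440 0.726 0.528
outer loop
vertex -1.106 4.452 2.667
vertex -1.374 4.253 3.164
vertex 0.147 3.281 3.234
endloop
endfacet
facet normal -0.883 0.311 -0.352
outer loop
vertex -1.374 4.253 3.164
vertex -1.327 3.799 2.646
vertex -1.607 3.712 3.271
endloop
endfacet
facet normal 0.062 0.168 0.984
outer loop
vertex -1.374 4.253 3.164
vertex -1.607 3.712 3.271
vertex 0.147 3.281 3.234
endloop
endfacet
facet normal -0.883 0.310 -0.352
outer loop
vertex -1.607 3.712 3.271
vertex -1.327 3.799 2.646
vertex -1.629 3.236 2.907
endloop
endfacet
facet normal -0.130 -0.598 0.790
outer loop
vertex -1.607 3.712 3.271
vertex -1.629 3.236 2.907
vertex 0.147 3.281 3.234
endloop
endfacet
facet normal -0.883 0.311 -0.352
outer loop
vertex -1.629 3.236 2.907
vertex -1.327 3.799 2.646
vertex -1.424 3.185 2.347
endloop
endfacet
facet normal 0.008 -0.996 0.094
outer loop
vertex -1.629 3.236 2.907
vertex -1.424 3.185 2.347
vertex 0.147 3.281 3.234
endloop
endfacet
facet normal -0.883 0.311 -0.352
outer loop
vertex -1.424 3.185 2.347
vertex -1.327 3.799 2.646
vertex -1.146 3.596 2.012
endloop
endfacet
facet normal 0.372 -0.725 -0.580
outer loop
vertex -1.424 3.185 2.347
vertex -1.146 3.596 2.012
vertex 0.147 3.281 3.234
endloop
endfacet
facet normal -0.884 0.309 -0.351
outer loop
vertex -1.146 3.596 2.012
vertex -1.327 3.799 2.646
vertex -1.005 4.16 2.154
endloop
endfacet
facet normal 0.688 0.011 -0.725
outer loop
vertex -1.146 3.596 2.012
vertex -1.005 4.16 2.154
vertex 0.147 3.281 3.234
endloop
endfacet
facet normal -0.871 0.199 -0.450
outer loop
vertex 3.512 2.23 -0.65
vertex 3.237 1.567 -0.411
vertex 3.157 2.186 0.018
endloop
endfacet
facet normal -0.549 0.801 -0.239
outer loop
vertex 3.512 2.23 -0.65
vertex 3.157 2.186 0.018
vertex 3.788 2.599 -0.049
endloop
endfacet
facet normal 0.092 0.829 -0.551
outer loop
vertex 3.512 2.23 -0.65
vertex 3.788 2.599 -0.049
vertex 4.258 2.235 -0.518
endloop
endfacet
facet normal 0.167 0.246 -0.955
outer loop
vertex 3.512 2.23 -0.65
vertex 4.258 2.235 -0.518
vertex 3.917 1.597 -0.742
endloop
endfacet
facet normal -0.428 -0.144 -0.892
outer loop
vertex 3.512 2.23 -0.65
vertex 3.917 1.597 -0.742
vertex 3.237 1.567 -0.411
endloop
endfacet
facet normal -0.449 0.762 0.467
outer loop
vertex 3.788 2.599 -0.049
vertex 3.157 2.186 0.018
vertex 3.683 2.163 0.562
endloop
endfacet
facet normal -0.970 -0.211 0.124
outer loop
vertex 3.157 2.186 0.018
vertex 3.237 1.567 -0.411
vertex 3.342 1.525 0.338
endloop
endfacet
facet normal -0.254 -0.766 -0.590
outer loop
vertex 3.237 1.567 -0.411
vertex 3.917 1.597 -0.742
vertex 3.812 1.161 -0.131
endloop
endfacet
facet normal 0.709 -0.136 -0.692
outer loop
vertex 3.917 1.597 -0.742
vertex 4.258 2.235 -0.518
vertex 4.443 1.574 -0.198
endloop
endfacet
facet normal 0.588 0.808 -0.037
outer loop
vertex 4.258 2.235 -0.518
vertex 3.788 2.599 -0.049
vertex 4.363 2.193 0.231
endloop
endfacet
facet normal -0.167 -0.246 0.955
outer loop
vertex 4.088 1.53 0.47
vertex 3.683 2.163 0.562
vertex 3.342 1.525 0.338
endloop
endfacet
facet normal -0.092 -0.829 0.551
outer loop
vertex 4.088 1.53 0.47
vertex 3.342 1.525 0.338
vertex 3.812 1.161 -0.131
endloop
endfacet
facet normal 0.549 -0.801 0.239
outer loop
vertex 4.088 1.53 0.47
vertex 3.812 1.161 -0.131
vertex 4.443 1.574 -0.198
endloop
endfacet
facet normal 0.871 -0.199 0.450
outer loop
vertex 4.088 1.53 0.47
vertex 4.443 1.574 -0.198
vertex 4.363 2.193 0.231
endloop
endfacet
facet normal 0.428 0.144 0.892
outer loop
vertex 4.088 1.53 0.47
vertex 4.363 2.193 0.231
vertex 3.683 2.163 0.562
endloop
endfacet
facet normal -0.709 0.136 0.692
outer loop
vertex 3.342 1.525 0.338
vertex 3.683 2.163 0.562
vertex 3.157 2.186 0.018
endloop
endfacet
facet normal -0.588 -0.808 0.037
outer loop
vertex 3.812 1.161 -0.131
vertex 3.342 1.525 0.338
vertex 3.237 1.567 -0.411
endloop
endfacet
facet normal 0.449 -0.762 -0.467
outer loop
vertex 4.443 1.574 -0.198
vertex 3.812 1.161 -0.131
vertex 3.917 1.597 -0.742
endloop
endfacet
facet normal 0.970 0.211 -0.124
outer loop
vertex 4.363 2.193 0.231
vertex 4.443 1.574 -0.198
vertex 4.258 2.235 -0.518
endloop
endfacet
facet normal 0.254 0.766 0.590
outer loop
vertex 3.683 2.163 0.562
vertex 4.363 2.193 0.231
vertex 3.788 2.599 -0.049
endloop
endfacet

endsolid


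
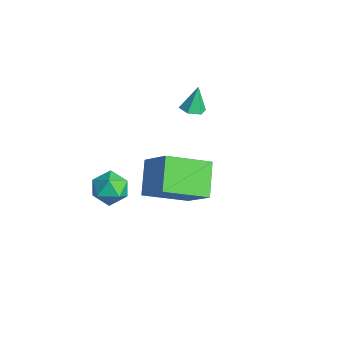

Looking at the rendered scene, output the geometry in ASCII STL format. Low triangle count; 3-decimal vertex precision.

solid 
facet normal -0.899 -0.142 0.414
outer loop
vertex -3.34 -2.337 -1.655
vertex -2.965 -2.892 -1.032
vertex -3.03 -1.995 -0.865
endloop
endfacet
facet normal -0.855 0.506 0.116
outer loop
vertex -3.34 -2.337 -1.655
vertex -3.03 -1.995 -0.865
vertex -2.873 -1.55 -1.648
endloop
endfacet
facet normal -0.701 0.421 -0.575
outer loop
vertex -3.34 -2.337 -1.655
vertex -2.873 -1.55 -1.648
vertex -2.712 -2.172 -2.3
endloop
endfacet
facet normal -0.651 -0.279 -0.706
outer loop
vertex -3.34 -2.337 -1.655
vertex -2.712 -2.172 -2.3
vertex -2.769 -3.001 -1.919
endloop
endfacet
facet normal -0.773 -0.627 -0.094
outer loop
vertex -3.34 -2.337 -1.655
vertex -2.769 -3.001 -1.919
vertex -2.965 -2.892 -1.032
endloop
endfacet
facet normal -0.311 0.852 0.422
outer loop
vertex -2.873 -1.55 -1.648
vertex -3.03 -1.995 -0.865
vertex -2.211 -1.619 -1.021
endloop
endfacet
facet normal -0.383 -0.196 0.903
outer loop
vertex -3.03 -1.995 -0.865
vertex -2.965 -2.892 -1.032
vertex -2.268 -2.448 -0.64
endloop
endfacet
facet normal -0.179 -0.981 0.081
outer loop
vertex -2.965 -2.892 -1.032
vertex -2.769 -3.001 -1.919
vertex -2.107 -3.07 -1.292
endloop
endfacet
facet normal 0.019 -0.419 -0.908
outer loop
vertex -2.769 -3.001 -1.919
vertex -2.712 -2.172 -2.3
vertex -1.95 -2.625 -2.075
endloop
endfacet
facet normal -0.063 0.714 -0.697
outer loop
vertex -2.712 -2.172 -2.3
vertex -2.873 -1.55 -1.648
vertex -2.015 -1.728 -1.908
endloop
endfacet
facet normal 0.651 0.279 0.706
outer loop
vertex -1.64 -2.283 -1.285
vertex -2.211 -1.619 -1.021
vertex -2.268 -2.448 -0.64
endloop
endfacet
facet normal 0.701 -0.421 0.575
outer loop
vertex -1.64 -2.283 -1.285
vertex -2.268 -2.448 -0.64
vertex -2.107 -3.07 -1.292
endloop
endfacet
facet normal 0.855 -0.506 -0.116
outer loop
vertex -1.64 -2.283 -1.285
vertex -2.107 -3.07 -1.292
vertex -1.95 -2.625 -2.075
endloop
endfacet
facet normal 0.899 0.142 -0.414
outer loop
vertex -1.64 -2.283 -1.285
vertex -1.95 -2.625 -2.075
vertex -2.015 -1.728 -1.908
endloop
endfacet
facet normal 0.773 0.627 0.094
outer loop
vertex -1.64 -2.283 -1.285
vertex -2.015 -1.728 -1.908
vertex -2.211 -1.619 -1.021
endloop
endfacet
facet normal -0.019 0.419 0.908
outer loop
vertex -2.268 -2.448 -0.64
vertex -2.211 -1.619 -1.021
vertex -3.03 -1.995 -0.865
endloop
endfacet
facet normal 0.063 -0.714 0.697
outer loop
vertex -2.107 -3.07 -1.292
vertex -2.268 -2.448 -0.64
vertex -2.965 -2.892 -1.032
endloop
endfacet
facet normal 0.311 -0.852 -0.422
outer loop
vertex -1.95 -2.625 -2.075
vertex -2.107 -3.07 -1.292
vertex -2.769 -3.001 -1.919
endloop
endfacet
facet normal 0.383 0.196 -0.903
outer loop
vertex -2.015 -1.728 -1.908
vertex -1.95 -2.625 -2.075
vertex -2.712 -2.172 -2.3
endloop
endfacet
facet normal 0.179 0.981 -0.081
outer loop
vertex -2.211 -1.619 -1.021
vertex -2.015 -1.728 -1.908
vertex -2.873 -1.55 -1.648
endloop
endfacet
facet normal -0.682 -0.157 -0.714
outer loop
vertex 1.246 -2.688 1.881
vertex 0.089 -1.938 2.822
vertex 1.736 -0.832 1.004
endloop
endfacet
facet normal 0.694 -0.449 -0.563
outer loop
vertex 2.991 -0.542 2.318
vertex 1.246 -2.688 1.881
vertex 1.736 -0.832 1.004
endloop
endfacet
facet normal -0.682 -0.158 -0.714
outer loop
vertex 1.736 -0.832 1.004
vertex 0.089 -1.938 2.822
vertex 0.578 -0.082 1.945
endloop
endfacet
facet normal 0.232 0.879 -0.416
outer loop
vertex 0.578 -0.082 1.945
vertex 2.991 -0.542 2.318
vertex 1.736 -0.832 1.004
endloop
endfacet
facet normal -0.232 -0.879 0.416
outer loop
vertex 1.246 -2.688 1.881
vertex 1.344 -1.648 4.136
vertex 0.089 -1.938 2.822
endloop
endfacet
facet normal 0.693 -0.449 -0.564
outer loop
vertex 2.502 -2.398 3.195
vertex 1.246 -2.688 1.881
vertex 2.991 -0.542 2.318
endloop
endfacet
facet normal -0.232 -0.879 0.416
outer loop
vertex 2.502 -2.398 3.195
vertex 1.344 -1.648 4.136
vertex 1.246 -2.688 1.881
endloop
endfacet
facet normal -0.694 0.449 0.563
outer loop
vertex 0.089 -1.938 2.822
vertex 1.344 -1.648 4.136
vertex 0.578 -0.082 1.945
endloop
endfacet
facet normal 0.232 0.879 -0.416
outer loop
vertex 1.834 0.208 3.259
vertex 2.991 -0.542 2.318
vertex 0.578 -0.082 1.945
endloop
endfacet
facet normal -0.693 0.449 0.563
outer loop
vertex 0.578 -0.082 1.945
vertex 1.344 -1.648 4.136
vertex 1.834 0.208 3.259
endloop
endfacet
facet normal 0.683 0.157 0.714
outer loop
vertex 1.834 0.208 3.259
vertex 2.502 -2.398 3.195
vertex 2.991 -0.542 2.318
endloop
endfacet
facet normal 0.682 0.157 0.714
outer loop
vertex 1.344 -1.648 4.136
vertex 2.502 -2.398 3.195
vertex 1.834 0.208 3.259
endloop
endfacet
facet normal 0.154 -0.311 -0.938
outer loop
vertex -2.989 1.688 1.477
vertex -3.362 2.112 1.275
vertex -2.776 2.23 1.332
endloop
endfacet
facet normal 0.795 -0.155 0.587
outer loop
vertex -2.989 1.688 1.477
vertex -2.776 2.23 1.332
vertex -3.558 2.508 2.465
endloop
endfacet
facet normal 0.154 -0.313 -0.937
outer loop
vertex -2.776 2.23 1.332
vertex -3.362 2.112 1.275
vertex -3.15 2.654 1.129
endloop
endfacet
facet normal 0.651 0.707 0.276
outer loop
vertex -2.776 2.23 1.332
vertex -3.15 2.654 1.129
vertex -3.558 2.508 2.465
endloop
endfacet
facet normal 0.154 -0.313 -0.937
outer loop
vertex -3.15 2.654 1.129
vertex -3.362 2.112 1.275
vertex -3.735 2.536 1.072
endloop
endfacet
facet normal -0.202 0.978 0.045
outer loop
vertex -3.15 2.654 1.129
vertex -3.735 2.536 1.072
vertex -3.558 2.508 2.465
endloop
endfacet
facet normal 0.156 -0.312 -0.937
outer loop
vertex -3.735 2.536 1.072
vertex -3.362 2.112 1.275
vertex -3.947 1.994 1.217
endloop
endfacet
facet normal -0.912 0.390 0.124
outer loop
vertex -3.735 2.536 1.072
vertex -3.947 1.994 1.217
vertex -3.558 2.508 2.465
endloop
endfacet
facet normal 0.156 -0.312 -0.937
outer loop
vertex -3.947 1.994 1.217
vertex -3.362 2.112 1.275
vertex -3.574 1.57 1.42
endloop
endfacet
facet normal -0.769 -0.469 0.433
outer loop
vertex -3.947 1.994 1.217
vertex -3.574 1.57 1.42
vertex -3.558 2.508 2.465
endloop
endfacet
facet normal 0.154 -0.311 -0.938
outer loop
vertex -3.574 1.57 1.42
vertex -3.362 2.112 1.275
vertex -2.989 1.688 1.477
endloop
endfacet
facet normal 0.085 -0.742 0.665
outer loop
vertex -3.574 1.57 1.42
vertex -2.989 1.688 1.477
vertex -3.558 2.508 2.465
endloop
endfacet

endsolid


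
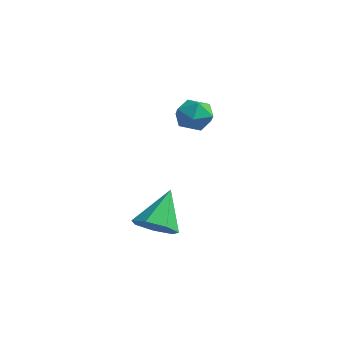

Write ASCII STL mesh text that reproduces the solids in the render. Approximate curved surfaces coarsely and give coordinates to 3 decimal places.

solid 
facet normal 0.231 -0.553 -0.800
outer loop
vertex 4.268 -1.209 -2.841
vertex 3.583 -1.707 -2.694
vertex 3.635 -0.994 -3.172
endloop
endfacet
facet normal 0.343 0.938 -0.047
outer loop
vertex 4.268 -1.209 -2.841
vertex 3.635 -0.994 -3.172
vertex 3.177 -0.733 -1.286
endloop
endfacet
facet normal 0.231 -0.553 -0.800
outer loop
vertex 3.635 -0.994 -3.172
vertex 3.583 -1.707 -2.694
vertex 2.962 -1.317 -3.143
endloop
endfacet
facet normal -0.429 0.875 -0.225
outer loop
vertex 3.635 -0.994 -3.172
vertex 2.962 -1.317 -3.143
vertex 3.177 -0.733 -1.286
endloop
endfacet
facet normal 0.231 -0.554 -0.800
outer loop
vertex 2.962 -1.317 -3.143
vertex 3.583 -1.707 -2.694
vertex 2.757 -1.933 -2.776
endloop
endfacet
facet normal -0.947 0.321 0.009
outer loop
vertex 2.962 -1.317 -3.143
vertex 2.757 -1.933 -2.776
vertex 3.177 -0.733 -1.286
endloop
endfacet
facet normal 0.231 -0.554 -0.800
outer loop
vertex 2.757 -1.933 -2.776
vertex 3.583 -1.707 -2.694
vertex 3.174 -2.379 -2.347
endloop
endfacet
facet normal -0.822 -0.307 0.479
outer loop
vertex 2.757 -1.933 -2.776
vertex 3.174 -2.379 -2.347
vertex 3.177 -0.733 -1.286
endloop
endfacet
facet normal 0.231 -0.554 -0.800
outer loop
vertex 3.174 -2.379 -2.347
vertex 3.583 -1.707 -2.694
vertex 3.899 -2.319 -2.179
endloop
endfacet
facet normal -0.148 -0.536 0.831
outer loop
vertex 3.174 -2.379 -2.347
vertex 3.899 -2.319 -2.179
vertex 3.177 -0.733 -1.286
endloop
endfacet
facet normal 0.231 -0.554 -0.800
outer loop
vertex 3.899 -2.319 -2.179
vertex 3.583 -1.707 -2.694
vertex 4.386 -1.798 -2.399
endloop
endfacet
facet normal 0.568 -0.192 0.801
outer loop
vertex 3.899 -2.319 -2.179
vertex 4.386 -1.798 -2.399
vertex 3.177 -0.733 -1.286
endloop
endfacet
facet normal 0.231 -0.554 -0.800
outer loop
vertex 4.386 -1.798 -2.399
vertex 3.583 -1.707 -2.694
vertex 4.268 -1.209 -2.841
endloop
endfacet
facet normal 0.786 0.464 0.409
outer loop
vertex 4.386 -1.798 -2.399
vertex 4.268 -1.209 -2.841
vertex 3.177 -0.733 -1.286
endloop
endfacet
facet normal -0.491 -0.869 -0.056
outer loop
vertex -0.865 2.521 0.633
vertex -0.212 2.177 0.252
vertex -0.268 2.155 1.08
endloop
endfacet
facet normal -0.694 -0.498 0.519
outer loop
vertex -0.865 2.521 0.633
vertex -0.268 2.155 1.08
vertex -0.595 2.875 1.334
endloop
endfacet
facet normal -0.946 0.132 0.297
outer loop
vertex -0.865 2.521 0.633
vertex -0.595 2.875 1.334
vertex -0.741 3.342 0.662
endloop
endfacet
facet normal -0.897 0.150 -0.415
outer loop
vertex -0.865 2.521 0.633
vertex -0.741 3.342 0.662
vertex -0.504 2.91 -0.006
endloop
endfacet
facet normal -0.616 -0.468 -0.633
outer loop
vertex -0.865 2.521 0.633
vertex -0.504 2.91 -0.006
vertex -0.212 2.177 0.252
endloop
endfacet
facet normal -0.116 -0.377 0.919
outer loop
vertex -0.595 2.875 1.334
vertex -0.268 2.155 1.08
vertex 0.224 2.75 1.386
endloop
endfacet
facet normal 0.213 -0.977 -0.012
outer loop
vertex -0.268 2.155 1.08
vertex -0.212 2.177 0.252
vertex 0.461 2.318 0.718
endloop
endfacet
facet normal 0.010 -0.329 -0.944
outer loop
vertex -0.212 2.177 0.252
vertex -0.504 2.91 -0.006
vertex 0.315 2.785 0.046
endloop
endfacet
facet normal -0.444 0.672 -0.592
outer loop
vertex -0.504 2.91 -0.006
vertex -0.741 3.342 0.662
vertex -0.012 3.505 0.3
endloop
endfacet
facet normal -0.523 0.643 0.560
outer loop
vertex -0.741 3.342 0.662
vertex -0.595 2.875 1.334
vertex -0.068 3.483 1.128
endloop
endfacet
facet normal 0.897 -0.150 0.415
outer loop
vertex 0.585 3.139 0.747
vertex 0.224 2.75 1.386
vertex 0.461 2.318 0.718
endloop
endfacet
facet normal 0.946 -0.132 -0.297
outer loop
vertex 0.585 3.139 0.747
vertex 0.461 2.318 0.718
vertex 0.315 2.785 0.046
endloop
endfacet
facet normal 0.694 0.498 -0.519
outer loop
vertex 0.585 3.139 0.747
vertex 0.315 2.785 0.046
vertex -0.012 3.505 0.3
endloop
endfacet
facet normal 0.491 0.869 0.056
outer loop
vertex 0.585 3.139 0.747
vertex -0.012 3.505 0.3
vertex -0.068 3.483 1.128
endloop
endfacet
facet normal 0.616 0.468 0.633
outer loop
vertex 0.585 3.139 0.747
vertex -0.068 3.483 1.128
vertex 0.224 2.75 1.386
endloop
endfacet
facet normal 0.444 -0.672 0.592
outer loop
vertex 0.461 2.318 0.718
vertex 0.224 2.75 1.386
vertex -0.268 2.155 1.08
endloop
endfacet
facet normal 0.523 -0.643 -0.560
outer loop
vertex 0.315 2.785 0.046
vertex 0.461 2.318 0.718
vertex -0.212 2.177 0.252
endloop
endfacet
facet normal 0.116 0.377 -0.919
outer loop
vertex -0.012 3.505 0.3
vertex 0.315 2.785 0.046
vertex -0.504 2.91 -0.006
endloop
endfacet
facet normal -0.213 0.977 0.012
outer loop
vertex -0.068 3.483 1.128
vertex -0.012 3.505 0.3
vertex -0.741 3.342 0.662
endloop
endfacet
facet normal -0.010 0.329 0.944
outer loop
vertex 0.224 2.75 1.386
vertex -0.068 3.483 1.128
vertex -0.595 2.875 1.334
endloop
endfacet

endsolid


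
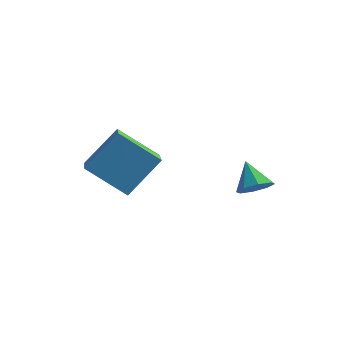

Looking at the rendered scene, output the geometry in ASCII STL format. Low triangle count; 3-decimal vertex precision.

solid 
facet normal 0.472 -0.576 -0.668
outer loop
vertex 1.176 2.173 -0.772
vertex 0.61 2.206 -1.2
vertex 1.2 2.592 -1.116
endloop
endfacet
facet normal 0.554 0.509 0.659
outer loop
vertex 1.176 2.173 -0.772
vertex 1.2 2.592 -1.116
vertex 0.03 2.914 -0.38
endloop
endfacet
facet normal 0.472 -0.576 -0.667
outer loop
vertex 1.2 2.592 -1.116
vertex 0.61 2.206 -1.2
vertex 0.879 2.785 -1.51
endloop
endfacet
facet normal 0.355 0.921 0.162
outer loop
vertex 1.2 2.592 -1.116
vertex 0.879 2.785 -1.51
vertex 0.03 2.914 -0.38
endloop
endfacet
facet normal 0.474 -0.577 -0.666
outer loop
vertex 0.879 2.785 -1.51
vertex 0.61 2.206 -1.2
vertex 0.401 2.638 -1.723
endloop
endfacet
facet normal -0.183 0.952 -0.246
outer loop
vertex 0.879 2.785 -1.51
vertex 0.401 2.638 -1.723
vertex 0.03 2.914 -0.38
endloop
endfacet
facet normal 0.473 -0.577 -0.666
outer loop
vertex 0.401 2.638 -1.723
vertex 0.61 2.206 -1.2
vertex 0.045 2.238 -1.629
endloop
endfacet
facet normal -0.743 0.585 -0.325
outer loop
vertex 0.401 2.638 -1.723
vertex 0.045 2.238 -1.629
vertex 0.03 2.914 -0.38
endloop
endfacet
facet normal 0.473 -0.576 -0.666
outer loop
vertex 0.045 2.238 -1.629
vertex 0.61 2.206 -1.2
vertex 0.021 1.819 -1.284
endloop
endfacet
facet normal -0.999 0.033 -0.030
outer loop
vertex 0.045 2.238 -1.629
vertex 0.021 1.819 -1.284
vertex 0.03 2.914 -0.38
endloop
endfacet
facet normal 0.473 -0.575 -0.667
outer loop
vertex 0.021 1.819 -1.284
vertex 0.61 2.206 -1.2
vertex 0.342 1.626 -0.89
endloop
endfacet
facet normal -0.800 -0.378 0.466
outer loop
vertex 0.021 1.819 -1.284
vertex 0.342 1.626 -0.89
vertex 0.03 2.914 -0.38
endloop
endfacet
facet normal 0.473 -0.575 -0.667
outer loop
vertex 0.342 1.626 -0.89
vertex 0.61 2.206 -1.2
vertex 0.82 1.773 -0.678
endloop
endfacet
facet normal -0.262 -0.409 0.874
outer loop
vertex 0.342 1.626 -0.89
vertex 0.82 1.773 -0.678
vertex 0.03 2.914 -0.38
endloop
endfacet
facet normal 0.471 -0.576 -0.668
outer loop
vertex 0.82 1.773 -0.678
vertex 0.61 2.206 -1.2
vertex 1.176 2.173 -0.772
endloop
endfacet
facet normal 0.299 -0.042 0.953
outer loop
vertex 0.82 1.773 -0.678
vertex 1.176 2.173 -0.772
vertex 0.03 2.914 -0.38
endloop
endfacet
facet normal -0.826 -0.013 0.563
outer loop
vertex -3.062 -1.601 3.224
vertex -3.652 -0.081 2.394
vertex -3.894 -2.603 1.981
endloop
endfacet
facet normal 0.323 -0.831 0.453
outer loop
vertex -2.408 -2.579 0.966
vertex -3.062 -1.601 3.224
vertex -3.894 -2.603 1.981
endloop
endfacet
facet normal -0.826 -0.013 0.564
outer loop
vertex -3.894 -2.603 1.981
vertex -3.652 -0.081 2.394
vertex -4.485 -1.082 1.151
endloop
endfacet
facet normal -0.463 -0.556 -0.690
outer loop
vertex -4.485 -1.082 1.151
vertex -2.408 -2.579 0.966
vertex -3.894 -2.603 1.981
endloop
endfacet
facet normal 0.462 0.556 0.690
outer loop
vertex -3.062 -1.601 3.224
vertex -2.166 -0.057 1.379
vertex -3.652 -0.081 2.394
endloop
endfacet
facet normal 0.322 -0.831 0.453
outer loop
vertex -1.575 -1.578 2.209
vertex -3.062 -1.601 3.224
vertex -2.408 -2.579 0.966
endloop
endfacet
facet normal 0.463 0.556 0.690
outer loop
vertex -1.575 -1.578 2.209
vertex -2.166 -0.057 1.379
vertex -3.062 -1.601 3.224
endloop
endfacet
facet normal -0.323 0.831 -0.453
outer loop
vertex -3.652 -0.081 2.394
vertex -2.166 -0.057 1.379
vertex -4.485 -1.082 1.151
endloop
endfacet
facet normal -0.463 -0.556 -0.690
outer loop
vertex -2.998 -1.059 0.136
vertex -2.408 -2.579 0.966
vertex -4.485 -1.082 1.151
endloop
endfacet
facet normal -0.323 0.831 -0.454
outer loop
vertex -4.485 -1.082 1.151
vertex -2.166 -0.057 1.379
vertex -2.998 -1.059 0.136
endloop
endfacet
facet normal 0.826 0.013 -0.564
outer loop
vertex -2.998 -1.059 0.136
vertex -1.575 -1.578 2.209
vertex -2.408 -2.579 0.966
endloop
endfacet
facet normal 0.826 0.013 -0.564
outer loop
vertex -2.166 -0.057 1.379
vertex -1.575 -1.578 2.209
vertex -2.998 -1.059 0.136
endloop
endfacet

endsolid


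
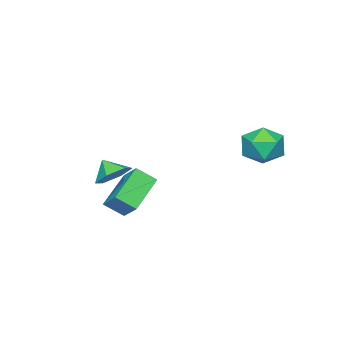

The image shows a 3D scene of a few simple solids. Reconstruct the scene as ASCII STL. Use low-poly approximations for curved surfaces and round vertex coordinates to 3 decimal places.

solid 
facet normal -0.337 0.920 0.197
outer loop
vertex -3.205 3.828 -0.237
vertex -3.677 3.464 0.655
vertex -2.668 3.826 0.692
endloop
endfacet
facet normal 0.280 0.947 -0.160
outer loop
vertex -3.205 3.828 -0.237
vertex -2.668 3.826 0.692
vertex -2.176 3.528 -0.213
endloop
endfacet
facet normal 0.193 0.599 -0.777
outer loop
vertex -3.205 3.828 -0.237
vertex -2.176 3.528 -0.213
vertex -2.88 2.982 -0.809
endloop
endfacet
facet normal -0.478 0.358 -0.802
outer loop
vertex -3.205 3.828 -0.237
vertex -2.88 2.982 -0.809
vertex -3.808 2.942 -0.273
endloop
endfacet
facet normal -0.806 0.557 -0.199
outer loop
vertex -3.205 3.828 -0.237
vertex -3.808 2.942 -0.273
vertex -3.677 3.464 0.655
endloop
endfacet
facet normal 0.771 0.597 0.223
outer loop
vertex -2.176 3.528 -0.213
vertex -2.668 3.826 0.692
vertex -2.012 2.978 0.693
endloop
endfacet
facet normal -0.228 0.554 0.801
outer loop
vertex -2.668 3.826 0.692
vertex -3.677 3.464 0.655
vertex -2.94 2.938 1.229
endloop
endfacet
facet normal -0.987 -0.034 0.158
outer loop
vertex -3.677 3.464 0.655
vertex -3.808 2.942 -0.273
vertex -3.644 2.392 0.633
endloop
endfacet
facet normal -0.456 -0.354 -0.816
outer loop
vertex -3.808 2.942 -0.273
vertex -2.88 2.982 -0.809
vertex -3.152 2.094 -0.272
endloop
endfacet
facet normal 0.630 0.035 -0.776
outer loop
vertex -2.88 2.982 -0.809
vertex -2.176 3.528 -0.213
vertex -2.143 2.456 -0.235
endloop
endfacet
facet normal 0.478 -0.358 0.802
outer loop
vertex -2.615 2.092 0.657
vertex -2.012 2.978 0.693
vertex -2.94 2.938 1.229
endloop
endfacet
facet normal -0.193 -0.599 0.777
outer loop
vertex -2.615 2.092 0.657
vertex -2.94 2.938 1.229
vertex -3.644 2.392 0.633
endloop
endfacet
facet normal -0.280 -0.947 0.160
outer loop
vertex -2.615 2.092 0.657
vertex -3.644 2.392 0.633
vertex -3.152 2.094 -0.272
endloop
endfacet
facet normal 0.337 -0.920 -0.197
outer loop
vertex -2.615 2.092 0.657
vertex -3.152 2.094 -0.272
vertex -2.143 2.456 -0.235
endloop
endfacet
facet normal 0.806 -0.557 0.199
outer loop
vertex -2.615 2.092 0.657
vertex -2.143 2.456 -0.235
vertex -2.012 2.978 0.693
endloop
endfacet
facet normal 0.456 0.354 0.816
outer loop
vertex -2.94 2.938 1.229
vertex -2.012 2.978 0.693
vertex -2.668 3.826 0.692
endloop
endfacet
facet normal -0.630 -0.035 0.776
outer loop
vertex -3.644 2.392 0.633
vertex -2.94 2.938 1.229
vertex -3.677 3.464 0.655
endloop
endfacet
facet normal -0.771 -0.597 -0.223
outer loop
vertex -3.152 2.094 -0.272
vertex -3.644 2.392 0.633
vertex -3.808 2.942 -0.273
endloop
endfacet
facet normal 0.228 -0.554 -0.801
outer loop
vertex -2.143 2.456 -0.235
vertex -3.152 2.094 -0.272
vertex -2.88 2.982 -0.809
endloop
endfacet
facet normal 0.987 0.034 -0.158
outer loop
vertex -2.012 2.978 0.693
vertex -2.143 2.456 -0.235
vertex -2.176 3.528 -0.213
endloop
endfacet
facet normal -0.436 0.676 -0.595
outer loop
vertex 0.978 0.382 -1.061
vertex 2.656 0.591 -2.053
vertex 0.638 -0.508 -1.823
endloop
endfacet
facet normal -0.856 -0.106 0.506
outer loop
vertex 1.104 -1.231 -1.187
vertex 0.978 0.382 -1.061
vertex 0.638 -0.508 -1.823
endloop
endfacet
facet normal -0.436 0.676 -0.595
outer loop
vertex 0.638 -0.508 -1.823
vertex 2.656 0.591 -2.053
vertex 2.316 -0.299 -2.815
endloop
endfacet
facet normal -0.279 -0.729 -0.625
outer loop
vertex 2.316 -0.299 -2.815
vertex 1.104 -1.231 -1.187
vertex 0.638 -0.508 -1.823
endloop
endfacet
facet normal 0.279 0.729 0.625
outer loop
vertex 0.978 0.382 -1.061
vertex 3.122 -0.132 -1.417
vertex 2.656 0.591 -2.053
endloop
endfacet
facet normal -0.856 -0.106 0.506
outer loop
vertex 1.444 -0.341 -0.425
vertex 0.978 0.382 -1.061
vertex 1.104 -1.231 -1.187
endloop
endfacet
facet normal 0.279 0.729 0.625
outer loop
vertex 1.444 -0.341 -0.425
vertex 3.122 -0.132 -1.417
vertex 0.978 0.382 -1.061
endloop
endfacet
facet normal 0.856 0.106 -0.506
outer loop
vertex 2.656 0.591 -2.053
vertex 3.122 -0.132 -1.417
vertex 2.316 -0.299 -2.815
endloop
endfacet
facet normal -0.279 -0.729 -0.625
outer loop
vertex 2.782 -1.022 -2.179
vertex 1.104 -1.231 -1.187
vertex 2.316 -0.299 -2.815
endloop
endfacet
facet normal 0.856 0.106 -0.506
outer loop
vertex 2.316 -0.299 -2.815
vertex 3.122 -0.132 -1.417
vertex 2.782 -1.022 -2.179
endloop
endfacet
facet normal 0.436 -0.676 0.595
outer loop
vertex 2.782 -1.022 -2.179
vertex 1.444 -0.341 -0.425
vertex 1.104 -1.231 -1.187
endloop
endfacet
facet normal 0.436 -0.676 0.595
outer loop
vertex 3.122 -0.132 -1.417
vertex 1.444 -0.341 -0.425
vertex 2.782 -1.022 -2.179
endloop
endfacet
facet normal 0.105 0.692 -0.714
outer loop
vertex 1.062 -2.789 -2.067
vertex 0.313 -2.38 -1.781
vertex 1.111 -2.147 -1.438
endloop
endfacet
facet normal 0.723 -0.511 0.465
outer loop
vertex 1.062 -2.789 -2.067
vertex 1.111 -2.147 -1.438
vertex 0.207 -3.08 -1.059
endloop
endfacet
facet normal 0.104 0.693 -0.713
outer loop
vertex 1.111 -2.147 -1.438
vertex 0.313 -2.38 -1.781
vertex 0.362 -1.739 -1.151
endloop
endfacet
facet normal 0.368 0.021 0.930
outer loop
vertex 1.111 -2.147 -1.438
vertex 0.362 -1.739 -1.151
vertex 0.207 -3.08 -1.059
endloop
endfacet
facet normal 0.104 0.693 -0.713
outer loop
vertex 0.362 -1.739 -1.151
vertex 0.313 -2.38 -1.781
vertex -0.436 -1.972 -1.494
endloop
endfacet
facet normal -0.419 0.110 0.901
outer loop
vertex 0.362 -1.739 -1.151
vertex -0.436 -1.972 -1.494
vertex 0.207 -3.08 -1.059
endloop
endfacet
facet normal 0.104 0.692 -0.714
outer loop
vertex -0.436 -1.972 -1.494
vertex 0.313 -2.38 -1.781
vertex -0.486 -2.613 -2.123
endloop
endfacet
facet normal -0.850 -0.333 0.407
outer loop
vertex -0.436 -1.972 -1.494
vertex -0.486 -2.613 -2.123
vertex 0.207 -3.08 -1.059
endloop
endfacet
facet normal 0.104 0.692 -0.714
outer loop
vertex -0.486 -2.613 -2.123
vertex 0.313 -2.38 -1.781
vertex 0.263 -3.022 -2.41
endloop
endfacet
facet normal -0.495 -0.867 -0.058
outer loop
vertex -0.486 -2.613 -2.123
vertex 0.263 -3.022 -2.41
vertex 0.207 -3.08 -1.059
endloop
endfacet
facet normal 0.105 0.692 -0.714
outer loop
vertex 0.263 -3.022 -2.41
vertex 0.313 -2.38 -1.781
vertex 1.062 -2.789 -2.067
endloop
endfacet
facet normal 0.291 -0.956 -0.029
outer loop
vertex 0.263 -3.022 -2.41
vertex 1.062 -2.789 -2.067
vertex 0.207 -3.08 -1.059
endloop
endfacet

endsolid


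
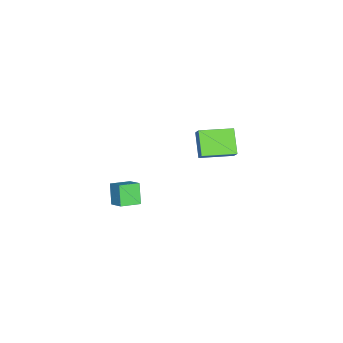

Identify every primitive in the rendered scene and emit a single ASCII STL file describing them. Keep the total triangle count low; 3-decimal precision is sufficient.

solid 
facet normal -0.704 -0.332 0.628
outer loop
vertex -2.524 2.636 0.706
vertex -3.477 4.329 0.533
vertex -2.957 2.326 0.057
endloop
endfacet
facet normal 0.489 -0.868 0.088
outer loop
vertex -1.803 2.871 -0.973
vertex -2.524 2.636 0.706
vertex -2.957 2.326 0.057
endloop
endfacet
facet normal -0.704 -0.332 0.628
outer loop
vertex -2.957 2.326 0.057
vertex -3.477 4.329 0.533
vertex -3.91 4.019 -0.116
endloop
endfacet
facet normal -0.516 -0.369 -0.773
outer loop
vertex -3.91 4.019 -0.116
vertex -1.803 2.871 -0.973
vertex -2.957 2.326 0.057
endloop
endfacet
facet normal 0.516 0.369 0.773
outer loop
vertex -2.524 2.636 0.706
vertex -2.323 4.874 -0.497
vertex -3.477 4.329 0.533
endloop
endfacet
facet normal 0.489 -0.868 0.088
outer loop
vertex -1.37 3.181 -0.324
vertex -2.524 2.636 0.706
vertex -1.803 2.871 -0.973
endloop
endfacet
facet normal 0.516 0.369 0.773
outer loop
vertex -1.37 3.181 -0.324
vertex -2.323 4.874 -0.497
vertex -2.524 2.636 0.706
endloop
endfacet
facet normal -0.489 0.868 -0.088
outer loop
vertex -3.477 4.329 0.533
vertex -2.323 4.874 -0.497
vertex -3.91 4.019 -0.116
endloop
endfacet
facet normal -0.516 -0.369 -0.773
outer loop
vertex -2.756 4.564 -1.146
vertex -1.803 2.871 -0.973
vertex -3.91 4.019 -0.116
endloop
endfacet
facet normal -0.489 0.868 -0.088
outer loop
vertex -3.91 4.019 -0.116
vertex -2.323 4.874 -0.497
vertex -2.756 4.564 -1.146
endloop
endfacet
facet normal 0.704 0.332 -0.628
outer loop
vertex -2.756 4.564 -1.146
vertex -1.37 3.181 -0.324
vertex -1.803 2.871 -0.973
endloop
endfacet
facet normal 0.704 0.332 -0.628
outer loop
vertex -2.323 4.874 -0.497
vertex -1.37 3.181 -0.324
vertex -2.756 4.564 -1.146
endloop
endfacet
facet normal -0.521 -0.657 -0.546
outer loop
vertex 3.603 -0.173 0.904
vertex 2.851 0.642 0.641
vertex 4.286 0.129 -0.111
endloop
endfacet
facet normal 0.659 -0.716 0.231
outer loop
vertex 4.849 0.838 0.479
vertex 3.603 -0.173 0.904
vertex 4.286 0.129 -0.111
endloop
endfacet
facet normal -0.521 -0.656 -0.547
outer loop
vertex 4.286 0.129 -0.111
vertex 2.851 0.642 0.641
vertex 3.535 0.945 -0.374
endloop
endfacet
facet normal 0.542 0.240 -0.805
outer loop
vertex 3.535 0.945 -0.374
vertex 4.849 0.838 0.479
vertex 4.286 0.129 -0.111
endloop
endfacet
facet normal -0.542 -0.240 0.805
outer loop
vertex 3.603 -0.173 0.904
vertex 3.414 1.351 1.231
vertex 2.851 0.642 0.641
endloop
endfacet
facet normal 0.659 -0.716 0.231
outer loop
vertex 4.165 0.535 1.494
vertex 3.603 -0.173 0.904
vertex 4.849 0.838 0.479
endloop
endfacet
facet normal -0.543 -0.240 0.805
outer loop
vertex 4.165 0.535 1.494
vertex 3.414 1.351 1.231
vertex 3.603 -0.173 0.904
endloop
endfacet
facet normal -0.659 0.716 -0.231
outer loop
vertex 2.851 0.642 0.641
vertex 3.414 1.351 1.231
vertex 3.535 0.945 -0.374
endloop
endfacet
facet normal 0.542 0.241 -0.805
outer loop
vertex 4.097 1.653 0.216
vertex 4.849 0.838 0.479
vertex 3.535 0.945 -0.374
endloop
endfacet
facet normal -0.659 0.716 -0.231
outer loop
vertex 3.535 0.945 -0.374
vertex 3.414 1.351 1.231
vertex 4.097 1.653 0.216
endloop
endfacet
facet normal 0.520 0.656 0.546
outer loop
vertex 4.097 1.653 0.216
vertex 4.165 0.535 1.494
vertex 4.849 0.838 0.479
endloop
endfacet
facet normal 0.521 0.656 0.546
outer loop
vertex 3.414 1.351 1.231
vertex 4.165 0.535 1.494
vertex 4.097 1.653 0.216
endloop
endfacet

endsolid


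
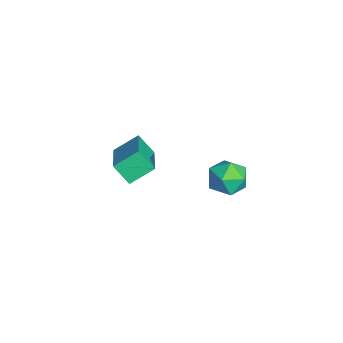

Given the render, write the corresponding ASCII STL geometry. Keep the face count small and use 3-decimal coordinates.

solid 
facet normal -0.397 -0.547 0.737
outer loop
vertex -0.68 -0.795 -3.416
vertex -0.866 0.129 -2.83
vertex -2.575 -0.614 -4.303
endloop
endfacet
facet normal 0.168 -0.833 -0.528
outer loop
vertex -2.194 -0.089 -5.01
vertex -0.68 -0.795 -3.416
vertex -2.575 -0.614 -4.303
endloop
endfacet
facet normal -0.397 -0.547 0.737
outer loop
vertex -2.575 -0.614 -4.303
vertex -0.866 0.129 -2.83
vertex -2.761 0.31 -3.717
endloop
endfacet
facet normal -0.902 0.086 -0.422
outer loop
vertex -2.761 0.31 -3.717
vertex -2.194 -0.089 -5.01
vertex -2.575 -0.614 -4.303
endloop
endfacet
facet normal 0.902 -0.086 0.422
outer loop
vertex -0.68 -0.795 -3.416
vertex -0.485 0.654 -3.537
vertex -0.866 0.129 -2.83
endloop
endfacet
facet normal 0.168 -0.833 -0.528
outer loop
vertex -0.299 -0.27 -4.123
vertex -0.68 -0.795 -3.416
vertex -2.194 -0.089 -5.01
endloop
endfacet
facet normal 0.902 -0.086 0.422
outer loop
vertex -0.299 -0.27 -4.123
vertex -0.485 0.654 -3.537
vertex -0.68 -0.795 -3.416
endloop
endfacet
facet normal -0.168 0.833 0.528
outer loop
vertex -0.866 0.129 -2.83
vertex -0.485 0.654 -3.537
vertex -2.761 0.31 -3.717
endloop
endfacet
facet normal -0.902 0.086 -0.422
outer loop
vertex -2.38 0.835 -4.424
vertex -2.194 -0.089 -5.01
vertex -2.761 0.31 -3.717
endloop
endfacet
facet normal -0.168 0.833 0.528
outer loop
vertex -2.761 0.31 -3.717
vertex -0.485 0.654 -3.537
vertex -2.38 0.835 -4.424
endloop
endfacet
facet normal 0.397 0.547 -0.737
outer loop
vertex -2.38 0.835 -4.424
vertex -0.299 -0.27 -4.123
vertex -2.194 -0.089 -5.01
endloop
endfacet
facet normal 0.397 0.547 -0.737
outer loop
vertex -0.485 0.654 -3.537
vertex -0.299 -0.27 -4.123
vertex -2.38 0.835 -4.424
endloop
endfacet
facet normal -0.589 0.426 0.687
outer loop
vertex 2.039 3.428 -1.36
vertex 1.635 2.755 -1.289
vertex 2.264 2.887 -0.832
endloop
endfacet
facet normal 0.065 0.711 0.700
outer loop
vertex 2.039 3.428 -1.36
vertex 2.264 2.887 -0.832
vertex 2.804 3.264 -1.265
endloop
endfacet
facet normal 0.203 0.978 0.054
outer loop
vertex 2.039 3.428 -1.36
vertex 2.804 3.264 -1.265
vertex 2.509 3.365 -1.989
endloop
endfacet
facet normal -0.366 0.858 -0.360
outer loop
vertex 2.039 3.428 -1.36
vertex 2.509 3.365 -1.989
vertex 1.786 3.05 -2.004
endloop
endfacet
facet normal -0.855 0.517 0.033
outer loop
vertex 2.039 3.428 -1.36
vertex 1.786 3.05 -2.004
vertex 1.635 2.755 -1.289
endloop
endfacet
facet normal 0.532 0.186 0.826
outer loop
vertex 2.804 3.264 -1.265
vertex 2.264 2.887 -0.832
vertex 2.874 2.49 -1.136
endloop
endfacet
facet normal -0.526 -0.277 0.804
outer loop
vertex 2.264 2.887 -0.832
vertex 1.635 2.755 -1.289
vertex 2.151 2.175 -1.151
endloop
endfacet
facet normal -0.958 -0.129 -0.256
outer loop
vertex 1.635 2.755 -1.289
vertex 1.786 3.05 -2.004
vertex 1.856 2.276 -1.875
endloop
endfacet
facet normal -0.167 0.425 -0.890
outer loop
vertex 1.786 3.05 -2.004
vertex 2.509 3.365 -1.989
vertex 2.396 2.653 -2.308
endloop
endfacet
facet normal 0.754 0.618 -0.221
outer loop
vertex 2.509 3.365 -1.989
vertex 2.804 3.264 -1.265
vertex 3.025 2.785 -1.851
endloop
endfacet
facet normal 0.366 -0.858 0.360
outer loop
vertex 2.621 2.112 -1.78
vertex 2.874 2.49 -1.136
vertex 2.151 2.175 -1.151
endloop
endfacet
facet normal -0.203 -0.978 -0.054
outer loop
vertex 2.621 2.112 -1.78
vertex 2.151 2.175 -1.151
vertex 1.856 2.276 -1.875
endloop
endfacet
facet normal -0.065 -0.711 -0.700
outer loop
vertex 2.621 2.112 -1.78
vertex 1.856 2.276 -1.875
vertex 2.396 2.653 -2.308
endloop
endfacet
facet normal 0.589 -0.426 -0.687
outer loop
vertex 2.621 2.112 -1.78
vertex 2.396 2.653 -2.308
vertex 3.025 2.785 -1.851
endloop
endfacet
facet normal 0.855 -0.517 -0.033
outer loop
vertex 2.621 2.112 -1.78
vertex 3.025 2.785 -1.851
vertex 2.874 2.49 -1.136
endloop
endfacet
facet normal 0.167 -0.425 0.890
outer loop
vertex 2.151 2.175 -1.151
vertex 2.874 2.49 -1.136
vertex 2.264 2.887 -0.832
endloop
endfacet
facet normal -0.754 -0.618 0.221
outer loop
vertex 1.856 2.276 -1.875
vertex 2.151 2.175 -1.151
vertex 1.635 2.755 -1.289
endloop
endfacet
facet normal -0.532 -0.186 -0.826
outer loop
vertex 2.396 2.653 -2.308
vertex 1.856 2.276 -1.875
vertex 1.786 3.05 -2.004
endloop
endfacet
facet normal 0.526 0.277 -0.804
outer loop
vertex 3.025 2.785 -1.851
vertex 2.396 2.653 -2.308
vertex 2.509 3.365 -1.989
endloop
endfacet
facet normal 0.958 0.129 0.256
outer loop
vertex 2.874 2.49 -1.136
vertex 3.025 2.785 -1.851
vertex 2.804 3.264 -1.265
endloop
endfacet

endsolid
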